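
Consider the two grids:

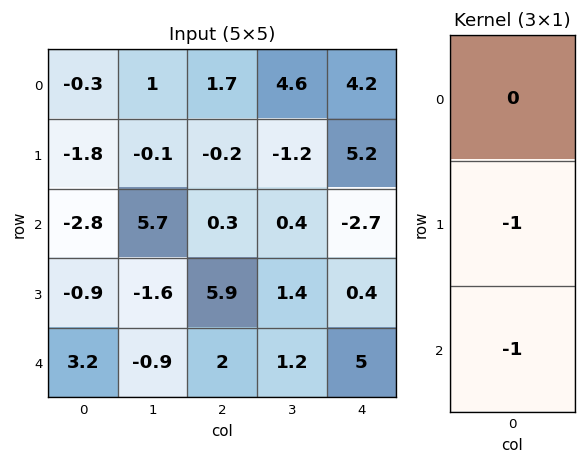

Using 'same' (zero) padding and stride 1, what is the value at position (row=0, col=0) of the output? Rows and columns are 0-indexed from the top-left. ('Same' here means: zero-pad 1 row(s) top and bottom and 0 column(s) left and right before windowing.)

The receptive field on the zero-padded input at this output position is [0 / -0.3 / -1.8]. Elementwise product with the kernel and sum: -0.3·-1 + -1.8·-1.

2.1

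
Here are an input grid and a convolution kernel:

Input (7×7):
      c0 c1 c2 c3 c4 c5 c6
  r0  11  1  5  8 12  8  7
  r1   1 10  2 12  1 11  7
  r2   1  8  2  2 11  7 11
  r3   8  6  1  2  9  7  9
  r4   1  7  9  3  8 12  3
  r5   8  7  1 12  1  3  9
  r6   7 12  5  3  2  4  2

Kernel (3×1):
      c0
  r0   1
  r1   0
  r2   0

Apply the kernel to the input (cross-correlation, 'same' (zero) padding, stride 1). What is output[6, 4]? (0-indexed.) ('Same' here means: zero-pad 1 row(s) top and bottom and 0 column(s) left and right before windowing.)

1

The receptive field on the zero-padded input at this output position is [1 / 2 / 0]. Elementwise product with the kernel and sum: 1·1.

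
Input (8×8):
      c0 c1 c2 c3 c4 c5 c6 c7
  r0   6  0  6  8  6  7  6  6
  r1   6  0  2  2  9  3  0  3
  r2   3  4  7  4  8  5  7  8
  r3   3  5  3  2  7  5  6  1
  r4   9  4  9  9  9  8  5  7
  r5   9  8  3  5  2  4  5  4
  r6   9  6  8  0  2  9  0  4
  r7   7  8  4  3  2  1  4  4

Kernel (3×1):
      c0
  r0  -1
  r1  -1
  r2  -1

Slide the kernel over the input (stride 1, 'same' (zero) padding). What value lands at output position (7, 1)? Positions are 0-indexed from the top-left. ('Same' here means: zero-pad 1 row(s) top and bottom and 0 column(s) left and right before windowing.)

-14

The receptive field on the zero-padded input at this output position is [6 / 8 / 0]. Elementwise product with the kernel and sum: 6·-1 + 8·-1 + 0·-1.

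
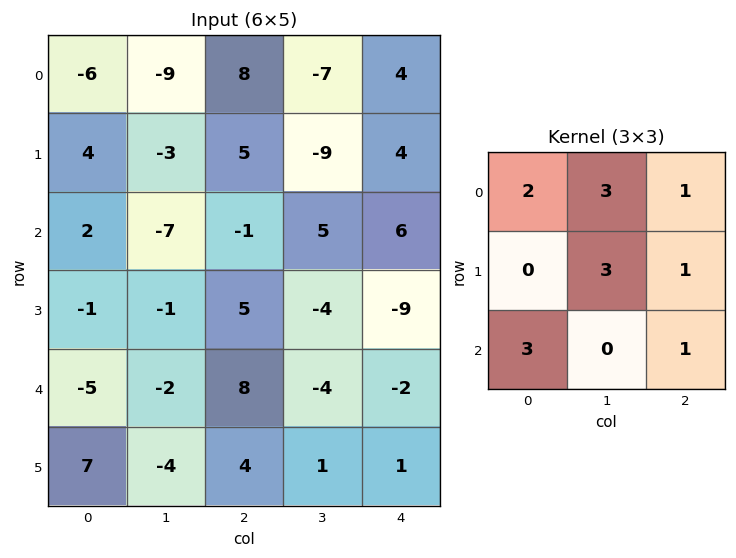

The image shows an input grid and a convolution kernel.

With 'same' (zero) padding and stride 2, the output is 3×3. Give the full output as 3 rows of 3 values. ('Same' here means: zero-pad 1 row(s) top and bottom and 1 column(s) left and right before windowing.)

-30 -1 -15
7 -5 0
-25 18 -38

Output[0,0]: The receptive field on the zero-padded input at this output position is [0 0 0 / 0 -6 -9 / 0 4 -3]. Elementwise product with the kernel and sum: 0·2 + 0·3 + 0·1 + -6·3 + -9·1 + 0·3 + -3·1.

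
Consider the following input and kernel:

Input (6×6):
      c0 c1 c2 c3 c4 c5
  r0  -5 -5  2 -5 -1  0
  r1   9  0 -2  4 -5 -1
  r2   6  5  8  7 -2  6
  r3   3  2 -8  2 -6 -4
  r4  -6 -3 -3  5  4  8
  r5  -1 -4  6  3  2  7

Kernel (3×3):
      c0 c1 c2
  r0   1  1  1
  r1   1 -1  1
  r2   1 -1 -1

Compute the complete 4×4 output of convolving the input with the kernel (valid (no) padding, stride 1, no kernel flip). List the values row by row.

Output[0,0]: The receptive field on the input at this output position is [-5 -5 2 / 9 0 -2 / 6 5 8]. Elementwise product with the kernel and sum: -5·1 + -5·1 + 2·1 + 9·1 + 0·-1 + -2·1 + 6·1 + 5·-1 + 8·-1.

-8 -12 -12 5
25 14 -8 25
12 27 -15 8
-12 -12 -15 -5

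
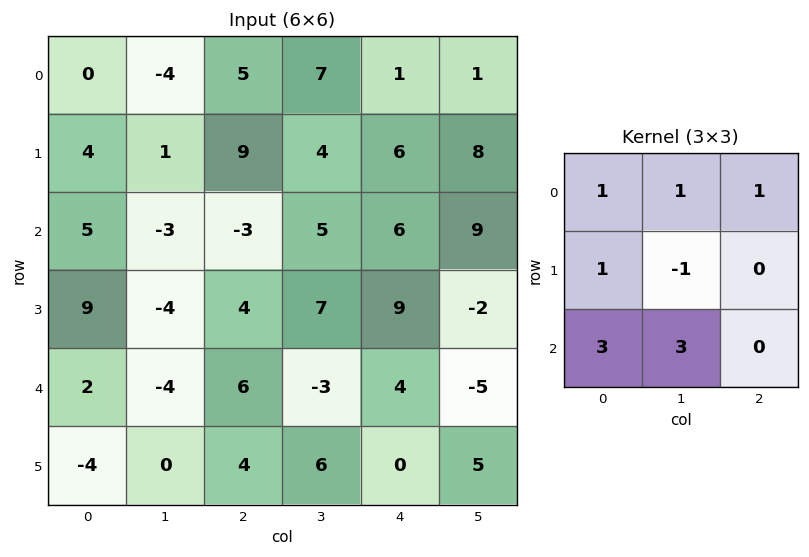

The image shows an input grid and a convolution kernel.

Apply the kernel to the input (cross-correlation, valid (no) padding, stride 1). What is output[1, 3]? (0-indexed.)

The receptive field on the input at this output position is [4 6 8 / 5 6 9 / 7 9 -2]. Elementwise product with the kernel and sum: 4·1 + 6·1 + 8·1 + 5·1 + 6·-1 + 7·3 + 9·3.

65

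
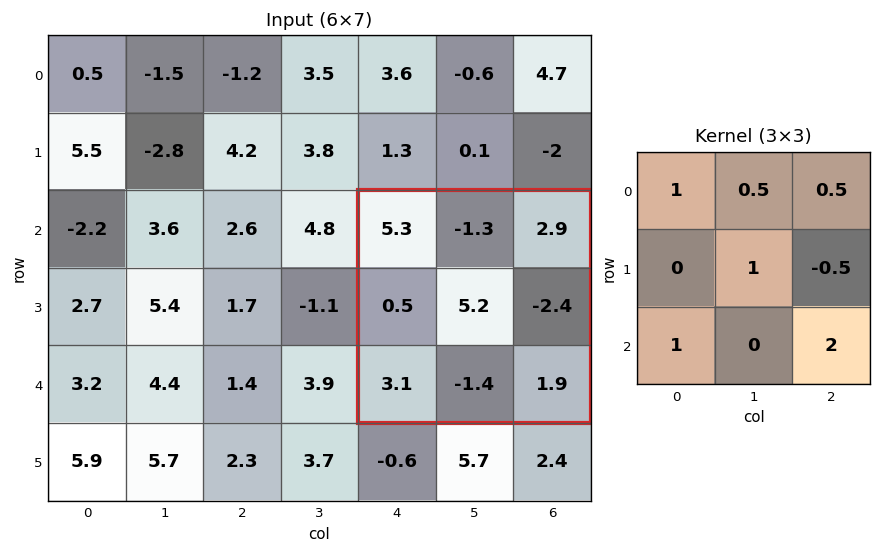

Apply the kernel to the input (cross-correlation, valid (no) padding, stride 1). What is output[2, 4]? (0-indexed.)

The receptive field on the input at this output position is [5.3 -1.3 2.9 / 0.5 5.2 -2.4 / 3.1 -1.4 1.9]. Elementwise product with the kernel and sum: 5.3·1 + -1.3·0.5 + 2.9·0.5 + 5.2·1 + -2.4·-0.5 + 3.1·1 + 1.9·2.

19.4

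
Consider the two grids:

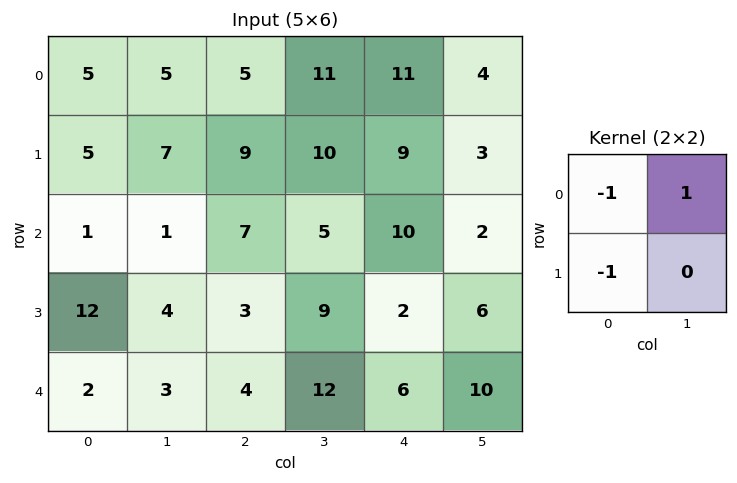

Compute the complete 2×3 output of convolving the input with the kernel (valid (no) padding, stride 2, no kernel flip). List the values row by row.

-5 -3 -16
-12 -5 -10

Output[0,0]: The receptive field on the input at this output position is [5 5 / 5 7]. Elementwise product with the kernel and sum: 5·-1 + 5·1 + 5·-1.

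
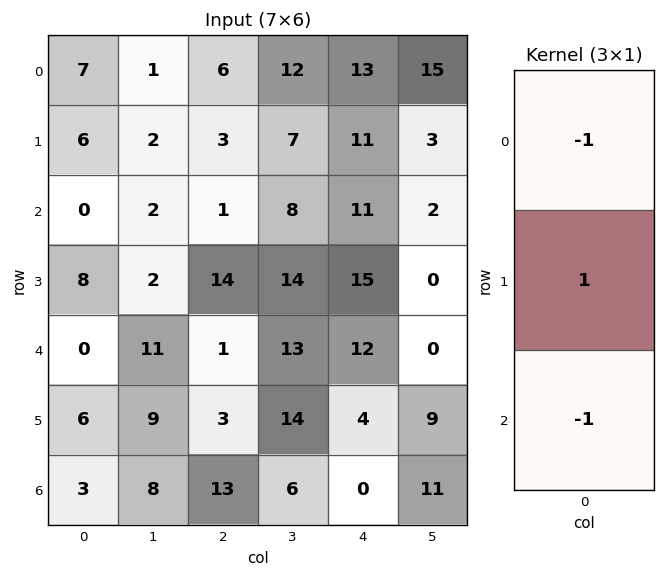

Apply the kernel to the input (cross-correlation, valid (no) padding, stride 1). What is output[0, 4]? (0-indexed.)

-13

The receptive field on the input at this output position is [13 / 11 / 11]. Elementwise product with the kernel and sum: 13·-1 + 11·1 + 11·-1.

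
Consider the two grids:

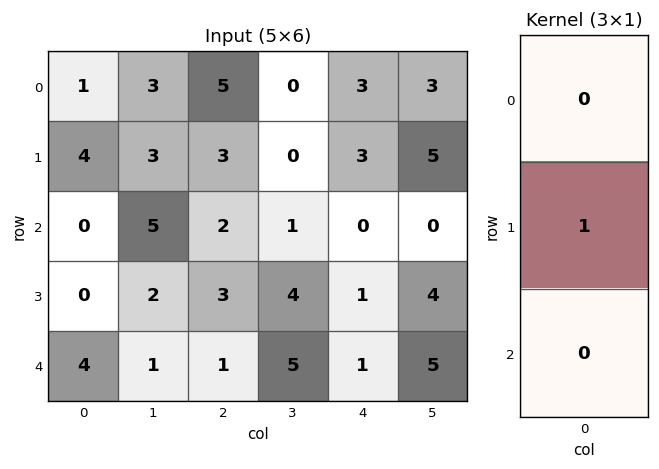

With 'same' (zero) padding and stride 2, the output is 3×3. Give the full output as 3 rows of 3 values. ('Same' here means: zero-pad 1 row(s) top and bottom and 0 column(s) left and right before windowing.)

Output[0,0]: The receptive field on the zero-padded input at this output position is [0 / 1 / 4]. Elementwise product with the kernel and sum: 1·1.
Output[0,1]: The receptive field on the zero-padded input at this output position is [0 / 5 / 3]. Elementwise product with the kernel and sum: 5·1.

1 5 3
0 2 0
4 1 1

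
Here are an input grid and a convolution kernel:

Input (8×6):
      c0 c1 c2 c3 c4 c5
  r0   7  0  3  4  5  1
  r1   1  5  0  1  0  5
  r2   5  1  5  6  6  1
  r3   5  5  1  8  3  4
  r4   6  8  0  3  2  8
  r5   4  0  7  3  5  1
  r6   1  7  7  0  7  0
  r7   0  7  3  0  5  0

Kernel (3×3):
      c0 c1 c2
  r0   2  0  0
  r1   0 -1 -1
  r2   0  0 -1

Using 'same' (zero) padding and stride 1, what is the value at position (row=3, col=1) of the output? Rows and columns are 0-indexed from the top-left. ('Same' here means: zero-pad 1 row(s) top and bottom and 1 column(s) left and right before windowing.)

The receptive field on the zero-padded input at this output position is [5 1 5 / 5 5 1 / 6 8 0]. Elementwise product with the kernel and sum: 5·2 + 5·-1 + 1·-1 + 0·-1.

4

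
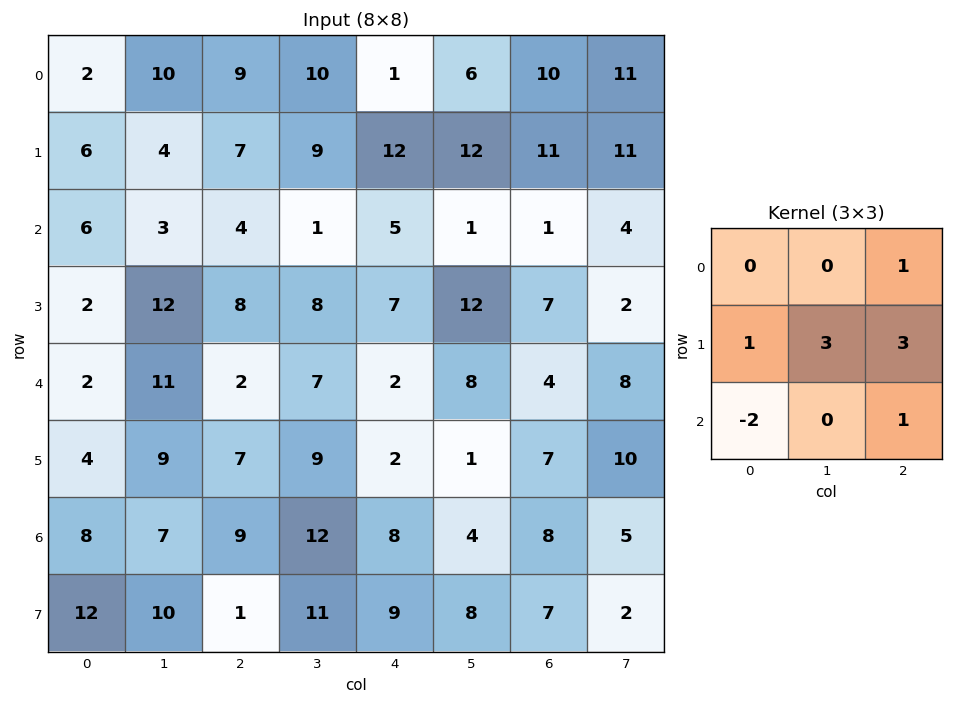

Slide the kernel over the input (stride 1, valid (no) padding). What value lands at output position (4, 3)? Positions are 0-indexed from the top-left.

The receptive field on the input at this output position is [7 2 8 / 9 2 1 / 12 8 4]. Elementwise product with the kernel and sum: 8·1 + 9·1 + 2·3 + 1·3 + 12·-2 + 4·1.

6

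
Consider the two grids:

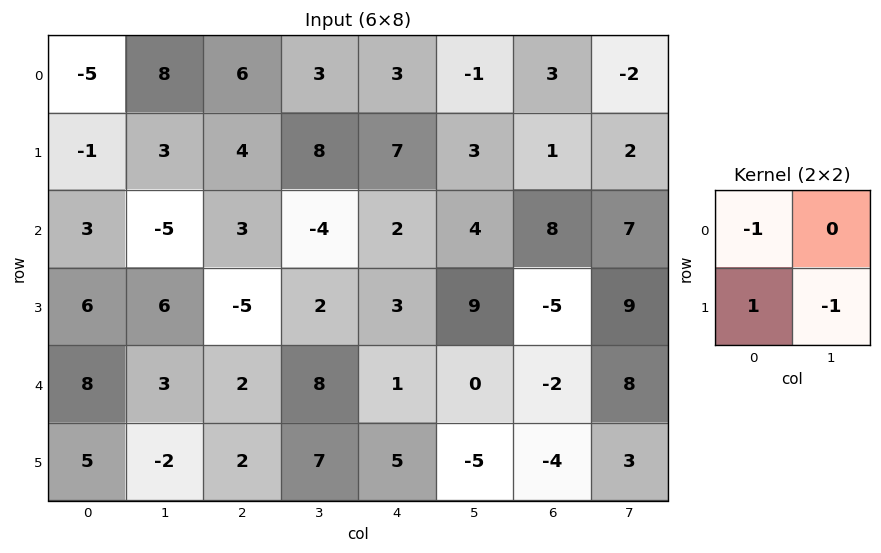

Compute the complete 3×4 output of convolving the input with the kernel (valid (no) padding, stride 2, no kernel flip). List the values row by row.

1 -10 1 -4
-3 -10 -8 -22
-1 -7 9 -5

Output[0,0]: The receptive field on the input at this output position is [-5 8 / -1 3]. Elementwise product with the kernel and sum: -5·-1 + -1·1 + 3·-1.
Output[0,1]: The receptive field on the input at this output position is [6 3 / 4 8]. Elementwise product with the kernel and sum: 6·-1 + 4·1 + 8·-1.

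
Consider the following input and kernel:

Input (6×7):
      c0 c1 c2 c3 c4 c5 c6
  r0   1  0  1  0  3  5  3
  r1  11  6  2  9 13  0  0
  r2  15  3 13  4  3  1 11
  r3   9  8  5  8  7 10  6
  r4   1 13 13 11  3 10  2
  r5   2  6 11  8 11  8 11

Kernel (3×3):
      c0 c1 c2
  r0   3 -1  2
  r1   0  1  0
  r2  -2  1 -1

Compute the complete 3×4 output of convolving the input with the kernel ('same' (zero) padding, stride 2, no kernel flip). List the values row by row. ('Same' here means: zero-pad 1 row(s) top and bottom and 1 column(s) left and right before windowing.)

Output[0,0]: The receptive field on the zero-padded input at this output position is [0 0 0 / 0 1 0 / 0 11 6]. Elementwise product with the kernel and sum: 0·3 + 0·-1 + 0·2 + 1·1 + 0·-2 + 11·1 + 6·-1.

6 -18 -2 3
17 28 -2 -3
4 39 27 21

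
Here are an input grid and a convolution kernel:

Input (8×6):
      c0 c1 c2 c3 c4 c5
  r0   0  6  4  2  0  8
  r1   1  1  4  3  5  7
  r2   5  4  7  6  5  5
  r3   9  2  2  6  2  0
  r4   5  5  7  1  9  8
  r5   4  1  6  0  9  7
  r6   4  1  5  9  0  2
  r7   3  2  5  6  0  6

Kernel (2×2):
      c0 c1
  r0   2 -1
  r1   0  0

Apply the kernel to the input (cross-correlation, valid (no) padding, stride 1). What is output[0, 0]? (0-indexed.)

-6

The receptive field on the input at this output position is [0 6 / 1 1]. Elementwise product with the kernel and sum: 0·2 + 6·-1.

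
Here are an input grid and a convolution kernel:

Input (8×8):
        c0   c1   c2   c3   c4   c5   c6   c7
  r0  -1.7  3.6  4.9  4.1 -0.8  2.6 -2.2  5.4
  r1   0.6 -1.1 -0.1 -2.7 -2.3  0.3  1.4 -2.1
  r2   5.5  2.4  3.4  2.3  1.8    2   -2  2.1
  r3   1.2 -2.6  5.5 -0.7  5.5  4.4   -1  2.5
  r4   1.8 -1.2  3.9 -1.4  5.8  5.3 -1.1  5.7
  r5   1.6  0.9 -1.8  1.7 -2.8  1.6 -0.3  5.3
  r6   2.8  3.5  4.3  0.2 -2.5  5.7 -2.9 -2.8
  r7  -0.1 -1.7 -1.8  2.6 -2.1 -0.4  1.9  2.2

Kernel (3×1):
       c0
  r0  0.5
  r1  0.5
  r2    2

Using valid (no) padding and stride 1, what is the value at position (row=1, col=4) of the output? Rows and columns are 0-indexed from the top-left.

The receptive field on the input at this output position is [-2.3 / 1.8 / 5.5]. Elementwise product with the kernel and sum: -2.3·0.5 + 1.8·0.5 + 5.5·2.

10.75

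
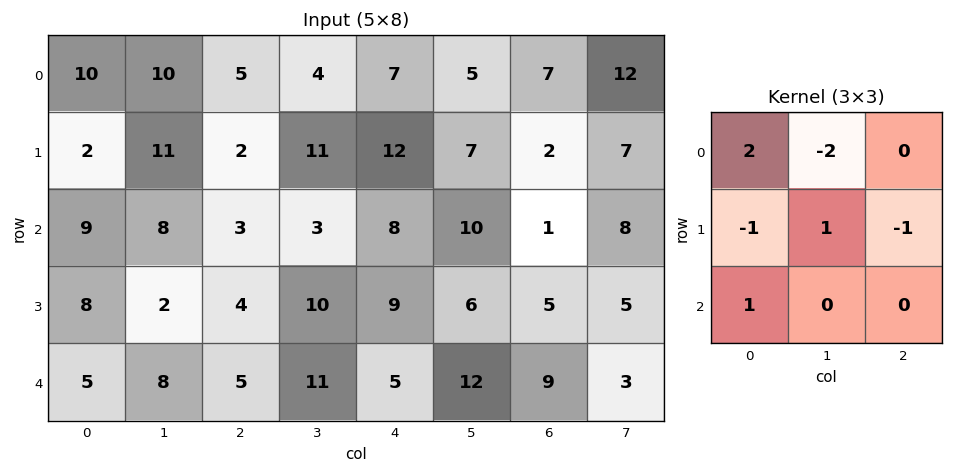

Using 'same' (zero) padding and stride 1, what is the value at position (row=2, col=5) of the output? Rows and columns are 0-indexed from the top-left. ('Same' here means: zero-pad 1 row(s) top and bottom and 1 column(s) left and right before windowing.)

20

The receptive field on the zero-padded input at this output position is [12 7 2 / 8 10 1 / 9 6 5]. Elementwise product with the kernel and sum: 12·2 + 7·-2 + 8·-1 + 10·1 + 1·-1 + 9·1.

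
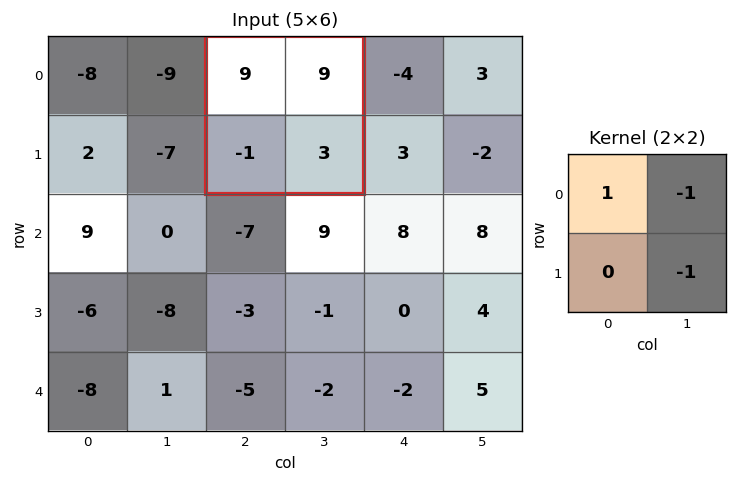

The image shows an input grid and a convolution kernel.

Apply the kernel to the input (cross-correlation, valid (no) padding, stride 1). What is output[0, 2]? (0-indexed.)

-3

The receptive field on the input at this output position is [9 9 / -1 3]. Elementwise product with the kernel and sum: 9·1 + 9·-1 + 3·-1.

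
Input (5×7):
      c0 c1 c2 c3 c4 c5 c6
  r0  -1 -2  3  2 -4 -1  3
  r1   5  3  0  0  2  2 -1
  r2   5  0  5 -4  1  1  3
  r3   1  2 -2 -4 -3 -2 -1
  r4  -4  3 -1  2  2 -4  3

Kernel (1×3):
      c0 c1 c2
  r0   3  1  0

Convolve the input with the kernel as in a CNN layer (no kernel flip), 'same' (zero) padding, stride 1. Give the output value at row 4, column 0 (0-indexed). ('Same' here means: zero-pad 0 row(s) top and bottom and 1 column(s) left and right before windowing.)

The receptive field on the zero-padded input at this output position is [0 -4 3]. Elementwise product with the kernel and sum: 0·3 + -4·1.

-4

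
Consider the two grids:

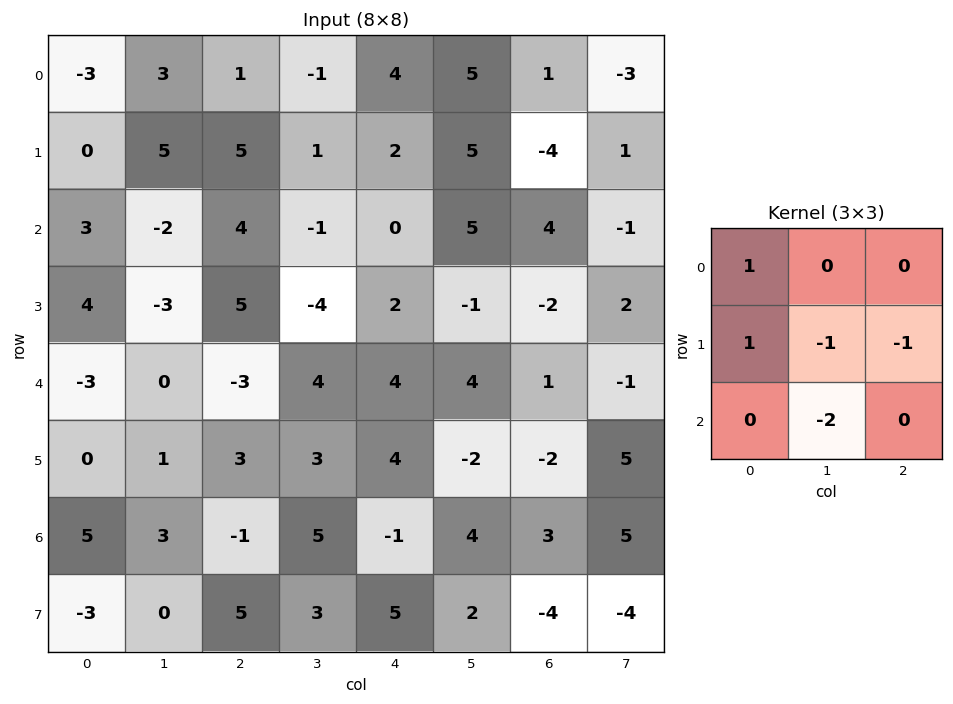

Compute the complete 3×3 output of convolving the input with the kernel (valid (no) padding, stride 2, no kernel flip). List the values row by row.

-9 5 -5
5 3 -3
-13 -17 4

Output[0,0]: The receptive field on the input at this output position is [-3 3 1 / 0 5 5 / 3 -2 4]. Elementwise product with the kernel and sum: -3·1 + 0·1 + 5·-1 + 5·-1 + -2·-2.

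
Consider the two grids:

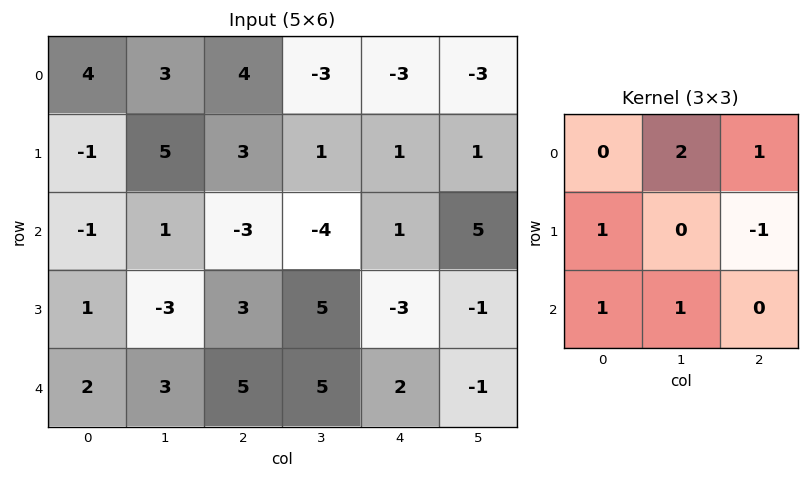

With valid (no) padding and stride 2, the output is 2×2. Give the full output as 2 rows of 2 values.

Output[0,0]: The receptive field on the input at this output position is [4 3 4 / -1 5 3 / -1 1 -3]. Elementwise product with the kernel and sum: 3·2 + 4·1 + -1·1 + 3·-1 + -1·1 + 1·1.

6 -14
2 9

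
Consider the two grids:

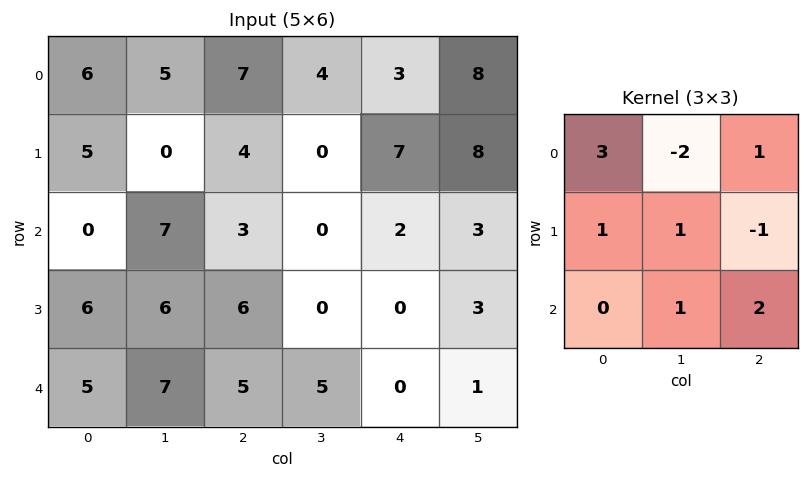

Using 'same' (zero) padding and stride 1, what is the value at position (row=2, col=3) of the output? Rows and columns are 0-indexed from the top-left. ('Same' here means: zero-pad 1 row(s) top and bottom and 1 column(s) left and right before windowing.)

20

The receptive field on the zero-padded input at this output position is [4 0 7 / 3 0 2 / 6 0 0]. Elementwise product with the kernel and sum: 4·3 + 0·-2 + 7·1 + 3·1 + 0·1 + 2·-1 + 0·1 + 0·2.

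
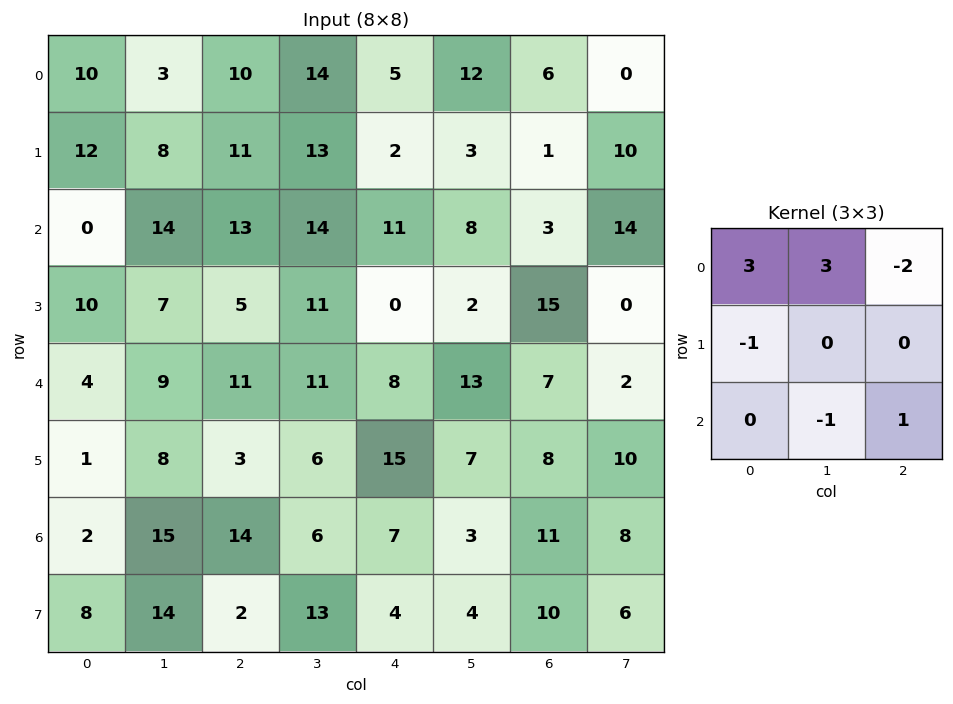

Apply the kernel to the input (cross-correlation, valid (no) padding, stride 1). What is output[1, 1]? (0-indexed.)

The receptive field on the input at this output position is [8 11 13 / 14 13 14 / 7 5 11]. Elementwise product with the kernel and sum: 8·3 + 11·3 + 13·-2 + 14·-1 + 5·-1 + 11·1.

23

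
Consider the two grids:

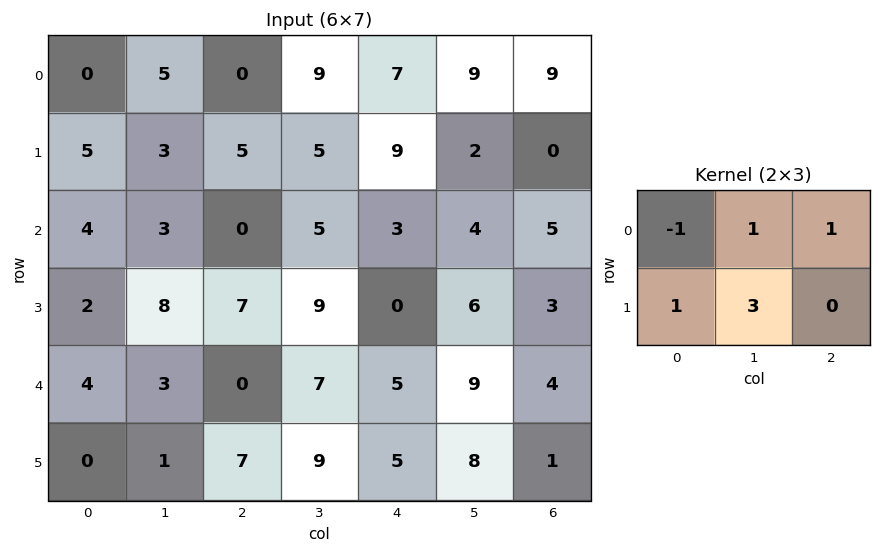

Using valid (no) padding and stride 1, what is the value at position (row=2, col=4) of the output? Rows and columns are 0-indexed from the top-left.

The receptive field on the input at this output position is [3 4 5 / 0 6 3]. Elementwise product with the kernel and sum: 3·-1 + 4·1 + 5·1 + 0·1 + 6·3.

24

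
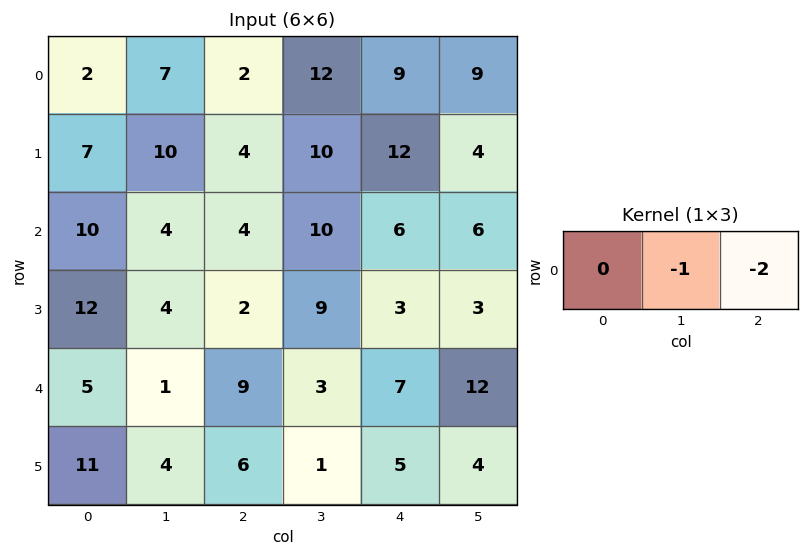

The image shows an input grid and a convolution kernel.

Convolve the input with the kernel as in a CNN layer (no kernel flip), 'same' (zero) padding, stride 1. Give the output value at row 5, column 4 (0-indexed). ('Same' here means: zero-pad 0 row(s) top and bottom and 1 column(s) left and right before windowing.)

The receptive field on the zero-padded input at this output position is [1 5 4]. Elementwise product with the kernel and sum: 5·-1 + 4·-2.

-13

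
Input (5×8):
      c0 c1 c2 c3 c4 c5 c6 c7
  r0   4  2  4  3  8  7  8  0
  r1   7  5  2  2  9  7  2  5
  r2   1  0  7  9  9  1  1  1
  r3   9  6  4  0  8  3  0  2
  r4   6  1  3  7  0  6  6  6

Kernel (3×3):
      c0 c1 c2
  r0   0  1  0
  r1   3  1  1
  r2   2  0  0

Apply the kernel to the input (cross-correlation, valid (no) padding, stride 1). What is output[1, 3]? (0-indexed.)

46

The receptive field on the input at this output position is [2 9 7 / 9 9 1 / 0 8 3]. Elementwise product with the kernel and sum: 9·1 + 9·3 + 9·1 + 1·1 + 0·2.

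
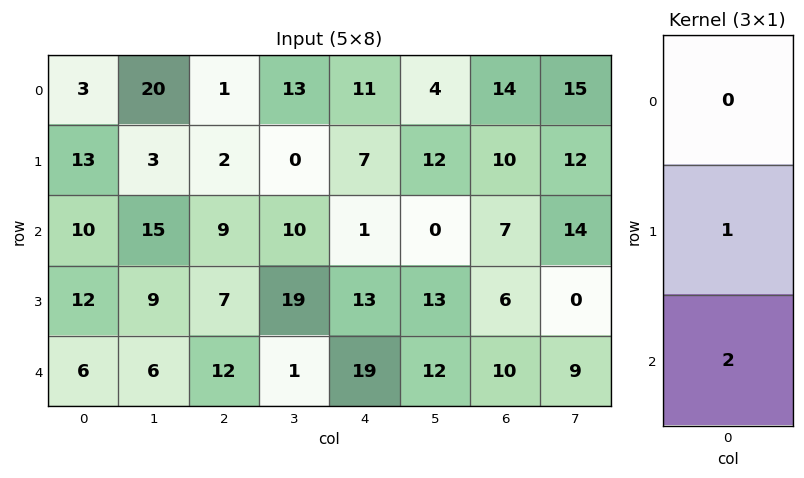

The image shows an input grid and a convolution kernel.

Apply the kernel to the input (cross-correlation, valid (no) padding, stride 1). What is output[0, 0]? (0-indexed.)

The receptive field on the input at this output position is [3 / 13 / 10]. Elementwise product with the kernel and sum: 13·1 + 10·2.

33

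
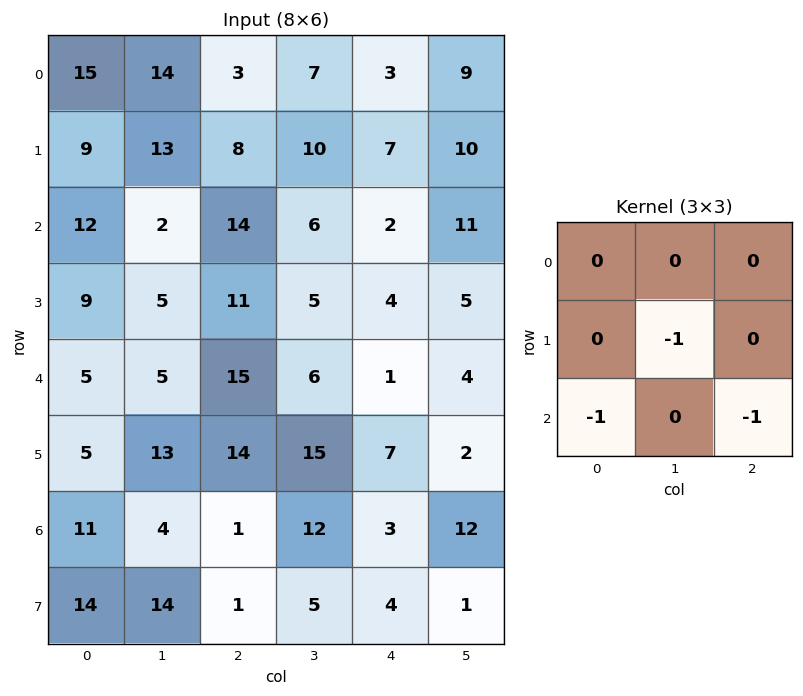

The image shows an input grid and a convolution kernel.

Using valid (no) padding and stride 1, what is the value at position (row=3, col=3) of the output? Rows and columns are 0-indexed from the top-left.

-18

The receptive field on the input at this output position is [5 4 5 / 6 1 4 / 15 7 2]. Elementwise product with the kernel and sum: 1·-1 + 15·-1 + 2·-1.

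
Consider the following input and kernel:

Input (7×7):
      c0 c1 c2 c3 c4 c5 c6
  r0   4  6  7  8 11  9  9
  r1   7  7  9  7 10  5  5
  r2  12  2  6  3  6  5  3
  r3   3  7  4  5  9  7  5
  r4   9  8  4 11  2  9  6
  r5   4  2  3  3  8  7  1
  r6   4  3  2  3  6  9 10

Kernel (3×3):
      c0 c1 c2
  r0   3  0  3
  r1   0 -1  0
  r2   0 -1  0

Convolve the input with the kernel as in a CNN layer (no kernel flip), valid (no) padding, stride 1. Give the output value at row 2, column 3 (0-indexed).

The receptive field on the input at this output position is [3 6 5 / 5 9 7 / 11 2 9]. Elementwise product with the kernel and sum: 3·3 + 5·3 + 9·-1 + 2·-1.

13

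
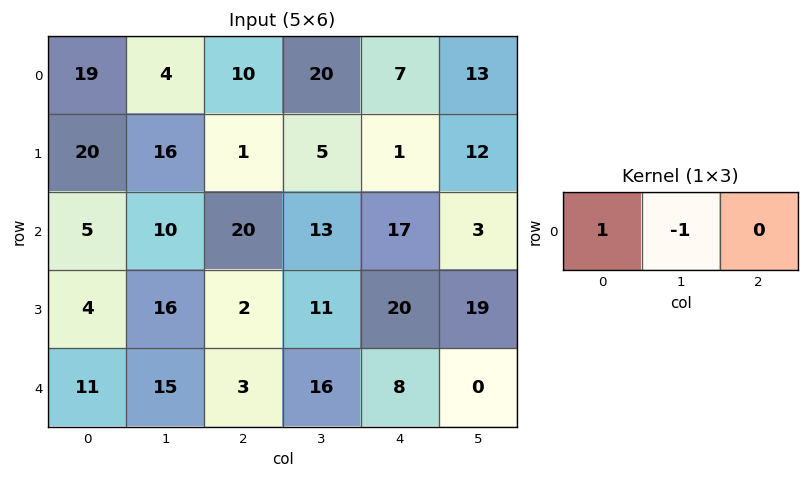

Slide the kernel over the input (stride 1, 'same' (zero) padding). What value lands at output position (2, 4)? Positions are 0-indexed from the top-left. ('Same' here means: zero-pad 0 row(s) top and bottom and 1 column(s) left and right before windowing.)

The receptive field on the zero-padded input at this output position is [13 17 3]. Elementwise product with the kernel and sum: 13·1 + 17·-1.

-4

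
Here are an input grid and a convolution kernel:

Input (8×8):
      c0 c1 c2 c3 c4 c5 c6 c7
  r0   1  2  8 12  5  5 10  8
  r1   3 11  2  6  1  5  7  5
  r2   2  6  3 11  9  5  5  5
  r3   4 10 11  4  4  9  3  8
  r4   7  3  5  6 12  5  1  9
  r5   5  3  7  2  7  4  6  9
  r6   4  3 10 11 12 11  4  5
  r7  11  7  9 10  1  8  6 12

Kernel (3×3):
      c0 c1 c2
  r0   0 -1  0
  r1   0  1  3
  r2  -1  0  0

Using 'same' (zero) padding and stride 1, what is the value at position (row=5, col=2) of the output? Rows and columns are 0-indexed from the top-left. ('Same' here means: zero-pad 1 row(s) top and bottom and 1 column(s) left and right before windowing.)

The receptive field on the zero-padded input at this output position is [3 5 6 / 3 7 2 / 3 10 11]. Elementwise product with the kernel and sum: 5·-1 + 7·1 + 2·3 + 3·-1.

5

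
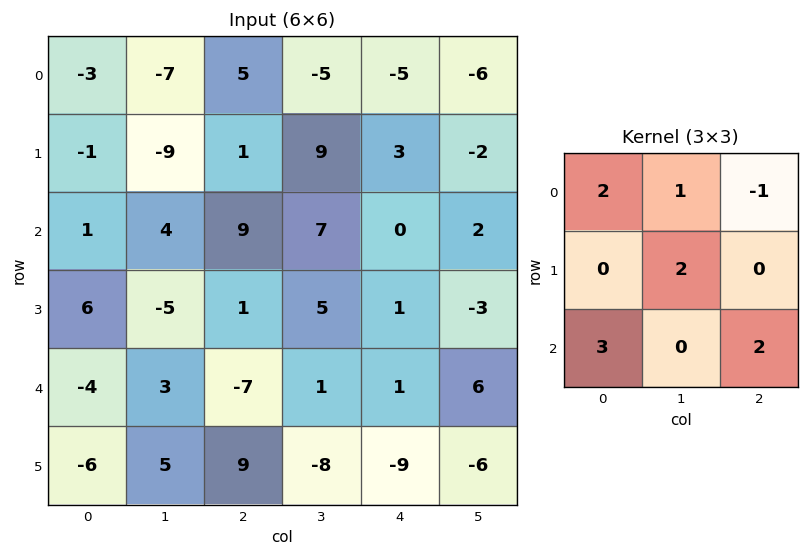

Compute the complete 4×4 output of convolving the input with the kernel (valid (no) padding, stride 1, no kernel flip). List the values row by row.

-15 24 55 22
16 -13 27 32
-39 23 16 29
12 -29 17 -20

Output[0,0]: The receptive field on the input at this output position is [-3 -7 5 / -1 -9 1 / 1 4 9]. Elementwise product with the kernel and sum: -3·2 + -7·1 + 5·-1 + -9·2 + 1·3 + 9·2.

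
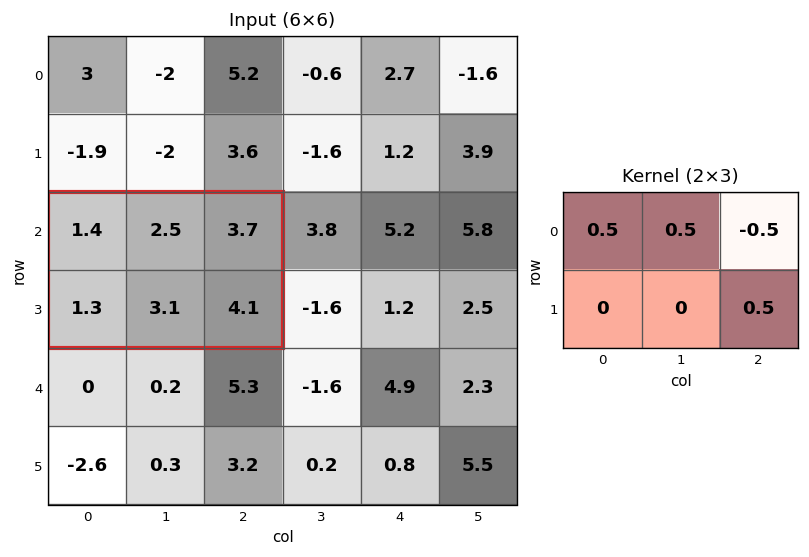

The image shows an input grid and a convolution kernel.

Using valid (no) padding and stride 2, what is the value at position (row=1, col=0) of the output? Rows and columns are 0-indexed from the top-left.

2.15

The receptive field on the input at this output position is [1.4 2.5 3.7 / 1.3 3.1 4.1]. Elementwise product with the kernel and sum: 1.4·0.5 + 2.5·0.5 + 3.7·-0.5 + 4.1·0.5.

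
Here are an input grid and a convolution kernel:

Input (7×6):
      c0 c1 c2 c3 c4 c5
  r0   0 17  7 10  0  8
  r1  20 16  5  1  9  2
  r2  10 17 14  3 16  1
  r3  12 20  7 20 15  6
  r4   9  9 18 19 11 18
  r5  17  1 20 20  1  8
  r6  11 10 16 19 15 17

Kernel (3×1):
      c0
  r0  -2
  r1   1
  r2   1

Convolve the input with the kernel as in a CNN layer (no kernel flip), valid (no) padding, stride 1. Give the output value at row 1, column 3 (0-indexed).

The receptive field on the input at this output position is [1 / 3 / 20]. Elementwise product with the kernel and sum: 1·-2 + 3·1 + 20·1.

21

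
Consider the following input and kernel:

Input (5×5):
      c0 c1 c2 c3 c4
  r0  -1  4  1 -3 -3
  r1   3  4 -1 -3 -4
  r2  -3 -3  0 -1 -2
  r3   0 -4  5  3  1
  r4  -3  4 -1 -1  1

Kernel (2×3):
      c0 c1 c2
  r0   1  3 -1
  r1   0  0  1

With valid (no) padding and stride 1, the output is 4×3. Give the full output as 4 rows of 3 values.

9 7 -9
16 3 -8
-7 1 0
-18 7 14

Output[0,0]: The receptive field on the input at this output position is [-1 4 1 / 3 4 -1]. Elementwise product with the kernel and sum: -1·1 + 4·3 + 1·-1 + -1·1.
Output[0,1]: The receptive field on the input at this output position is [4 1 -3 / 4 -1 -3]. Elementwise product with the kernel and sum: 4·1 + 1·3 + -3·-1 + -3·1.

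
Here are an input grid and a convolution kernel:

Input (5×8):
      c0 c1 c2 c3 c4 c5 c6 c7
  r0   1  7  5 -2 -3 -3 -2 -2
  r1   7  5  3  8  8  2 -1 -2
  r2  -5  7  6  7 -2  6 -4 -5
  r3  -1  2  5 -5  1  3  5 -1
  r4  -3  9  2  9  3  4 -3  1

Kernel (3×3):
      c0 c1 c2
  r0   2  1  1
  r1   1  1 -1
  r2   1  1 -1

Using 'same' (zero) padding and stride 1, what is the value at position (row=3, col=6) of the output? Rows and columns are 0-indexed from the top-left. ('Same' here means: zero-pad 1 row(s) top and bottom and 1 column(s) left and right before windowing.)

The receptive field on the zero-padded input at this output position is [6 -4 -5 / 3 5 -1 / 4 -3 1]. Elementwise product with the kernel and sum: 6·2 + -4·1 + -5·1 + 3·1 + 5·1 + -1·-1 + 4·1 + -3·1 + 1·-1.

12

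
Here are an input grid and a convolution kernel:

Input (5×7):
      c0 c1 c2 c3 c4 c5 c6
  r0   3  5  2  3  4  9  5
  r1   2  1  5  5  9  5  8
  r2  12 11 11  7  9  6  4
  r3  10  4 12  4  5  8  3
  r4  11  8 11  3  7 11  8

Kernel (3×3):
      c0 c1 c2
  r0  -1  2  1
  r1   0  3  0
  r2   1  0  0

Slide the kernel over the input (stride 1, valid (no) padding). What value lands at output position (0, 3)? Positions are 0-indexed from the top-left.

The receptive field on the input at this output position is [3 4 9 / 5 9 5 / 7 9 6]. Elementwise product with the kernel and sum: 3·-1 + 4·2 + 9·1 + 9·3 + 7·1.

48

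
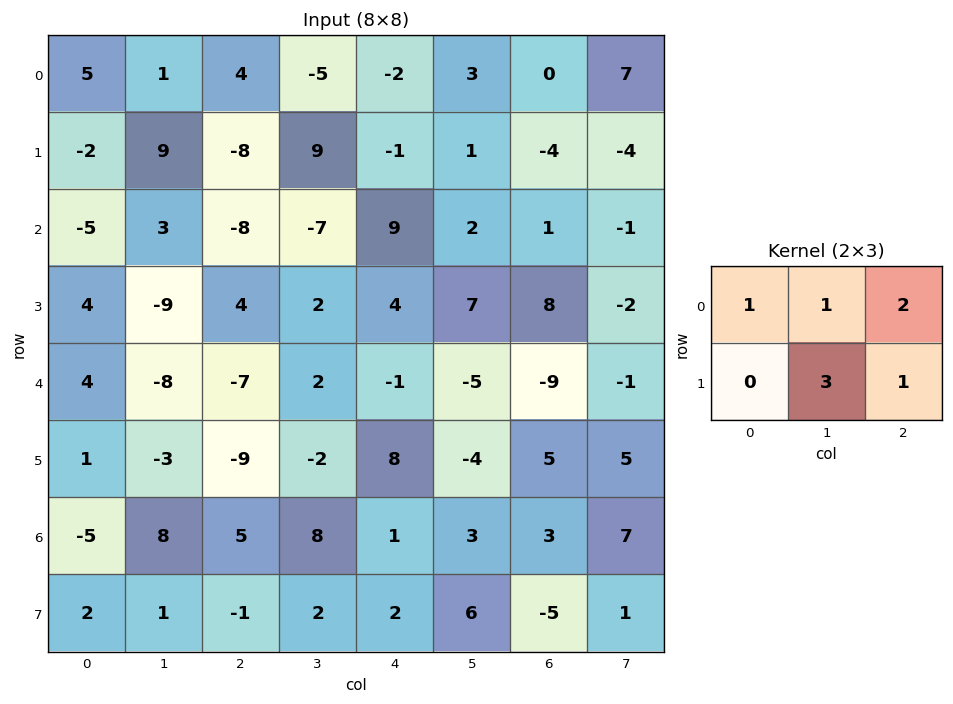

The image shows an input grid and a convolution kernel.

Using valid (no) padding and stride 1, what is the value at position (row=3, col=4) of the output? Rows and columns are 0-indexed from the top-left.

3

The receptive field on the input at this output position is [4 7 8 / -1 -5 -9]. Elementwise product with the kernel and sum: 4·1 + 7·1 + 8·2 + -5·3 + -9·1.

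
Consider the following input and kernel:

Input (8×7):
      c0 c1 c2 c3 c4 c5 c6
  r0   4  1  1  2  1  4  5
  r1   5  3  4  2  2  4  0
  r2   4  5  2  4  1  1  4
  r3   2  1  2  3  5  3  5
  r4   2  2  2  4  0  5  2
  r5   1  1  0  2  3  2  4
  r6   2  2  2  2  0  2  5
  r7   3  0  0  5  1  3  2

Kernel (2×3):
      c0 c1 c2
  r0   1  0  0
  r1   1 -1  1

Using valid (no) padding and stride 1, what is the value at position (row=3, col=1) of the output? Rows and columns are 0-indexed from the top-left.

5

The receptive field on the input at this output position is [1 2 3 / 2 2 4]. Elementwise product with the kernel and sum: 1·1 + 2·1 + 2·-1 + 4·1.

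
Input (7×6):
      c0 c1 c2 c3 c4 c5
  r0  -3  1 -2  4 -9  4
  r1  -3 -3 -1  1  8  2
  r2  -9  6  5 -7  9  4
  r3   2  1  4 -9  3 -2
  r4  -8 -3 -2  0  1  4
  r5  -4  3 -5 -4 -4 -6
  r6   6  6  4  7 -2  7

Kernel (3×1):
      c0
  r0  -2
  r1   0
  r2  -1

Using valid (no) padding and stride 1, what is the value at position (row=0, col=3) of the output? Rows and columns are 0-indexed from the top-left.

The receptive field on the input at this output position is [4 / 1 / -7]. Elementwise product with the kernel and sum: 4·-2 + -7·-1.

-1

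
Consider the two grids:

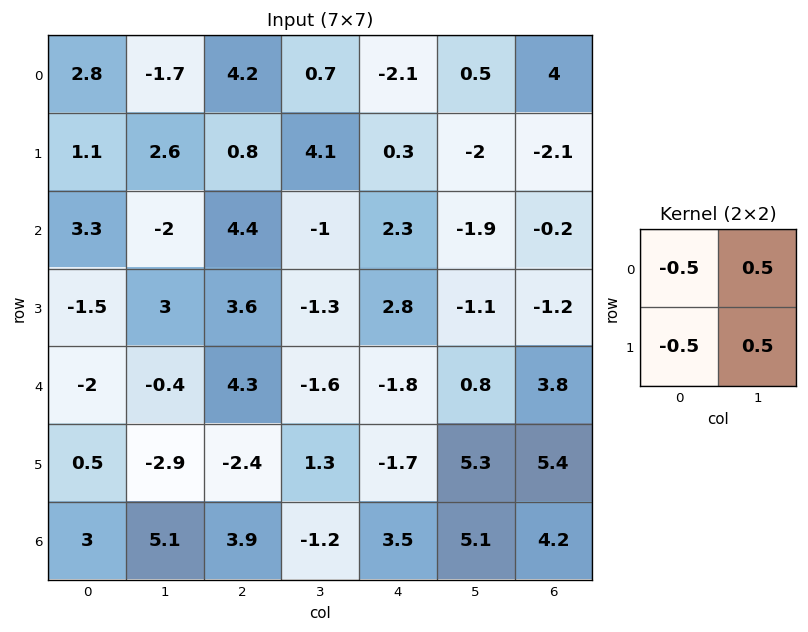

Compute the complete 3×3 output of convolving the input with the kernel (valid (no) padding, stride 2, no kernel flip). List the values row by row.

Output[0,0]: The receptive field on the input at this output position is [2.8 -1.7 / 1.1 2.6]. Elementwise product with the kernel and sum: 2.8·-0.5 + -1.7·0.5 + 1.1·-0.5 + 2.6·0.5.
Output[0,1]: The receptive field on the input at this output position is [4.2 0.7 / 0.8 4.1]. Elementwise product with the kernel and sum: 4.2·-0.5 + 0.7·0.5 + 0.8·-0.5 + 4.1·0.5.

-1.5 -0.1 0.15
-0.4 -5.15 -4.05
-0.9 -1.1 4.8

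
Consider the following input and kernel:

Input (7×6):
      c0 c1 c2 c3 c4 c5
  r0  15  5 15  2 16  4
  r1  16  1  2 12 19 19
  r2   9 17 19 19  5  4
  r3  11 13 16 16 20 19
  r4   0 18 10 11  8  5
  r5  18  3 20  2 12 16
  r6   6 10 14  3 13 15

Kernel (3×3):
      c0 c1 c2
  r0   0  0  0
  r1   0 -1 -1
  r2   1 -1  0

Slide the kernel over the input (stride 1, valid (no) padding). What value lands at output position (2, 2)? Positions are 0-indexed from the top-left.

-37

The receptive field on the input at this output position is [19 19 5 / 16 16 20 / 10 11 8]. Elementwise product with the kernel and sum: 16·-1 + 20·-1 + 10·1 + 11·-1.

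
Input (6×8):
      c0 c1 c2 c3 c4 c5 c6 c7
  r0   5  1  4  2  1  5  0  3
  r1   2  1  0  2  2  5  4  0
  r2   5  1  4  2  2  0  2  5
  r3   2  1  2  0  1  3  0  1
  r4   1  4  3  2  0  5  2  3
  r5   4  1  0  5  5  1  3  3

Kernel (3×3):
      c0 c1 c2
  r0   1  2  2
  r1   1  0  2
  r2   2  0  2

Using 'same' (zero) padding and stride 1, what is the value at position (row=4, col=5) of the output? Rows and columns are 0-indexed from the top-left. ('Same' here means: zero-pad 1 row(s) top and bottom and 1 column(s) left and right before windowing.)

The receptive field on the zero-padded input at this output position is [1 3 0 / 0 5 2 / 5 1 3]. Elementwise product with the kernel and sum: 1·1 + 3·2 + 0·2 + 0·1 + 2·2 + 5·2 + 3·2.

27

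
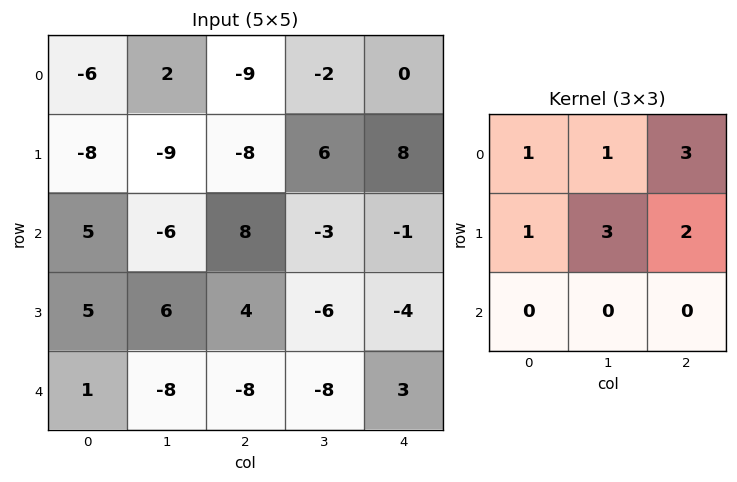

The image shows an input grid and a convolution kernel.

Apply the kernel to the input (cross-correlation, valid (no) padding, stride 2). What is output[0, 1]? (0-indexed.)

15

The receptive field on the input at this output position is [-9 -2 0 / -8 6 8 / 8 -3 -1]. Elementwise product with the kernel and sum: -9·1 + -2·1 + 0·3 + -8·1 + 6·3 + 8·2.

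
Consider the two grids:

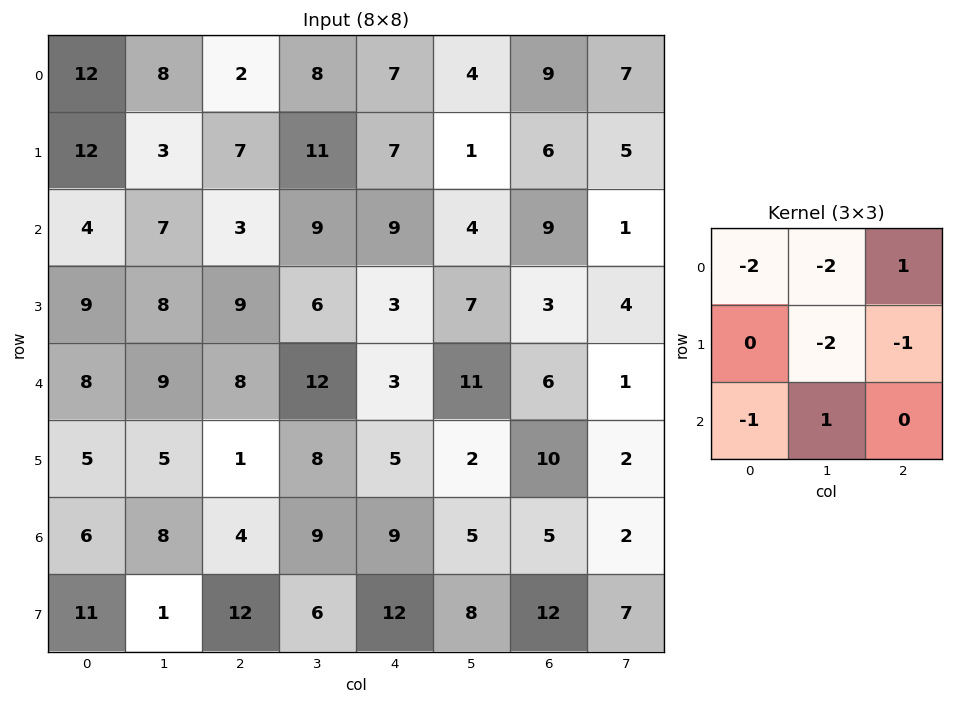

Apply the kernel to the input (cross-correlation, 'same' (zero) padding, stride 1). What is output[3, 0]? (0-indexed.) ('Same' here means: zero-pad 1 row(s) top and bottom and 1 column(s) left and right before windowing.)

The receptive field on the zero-padded input at this output position is [0 4 7 / 0 9 8 / 0 8 9]. Elementwise product with the kernel and sum: 0·-2 + 4·-2 + 7·1 + 9·-2 + 8·-1 + 0·-1 + 8·1.

-19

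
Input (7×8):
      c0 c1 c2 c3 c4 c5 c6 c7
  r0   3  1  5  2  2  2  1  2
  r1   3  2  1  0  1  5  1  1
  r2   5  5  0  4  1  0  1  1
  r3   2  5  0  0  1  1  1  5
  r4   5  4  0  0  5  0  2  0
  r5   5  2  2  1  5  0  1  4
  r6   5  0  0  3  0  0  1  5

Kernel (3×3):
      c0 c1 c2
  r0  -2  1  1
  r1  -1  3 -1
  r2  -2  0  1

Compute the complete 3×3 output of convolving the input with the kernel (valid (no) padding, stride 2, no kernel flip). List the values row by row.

Output[0,0]: The receptive field on the input at this output position is [3 1 5 / 3 2 1 / 5 5 0]. Elementwise product with the kernel and sum: 3·-2 + 1·1 + 5·1 + 3·-1 + 2·3 + 1·-1 + 5·-2 + 0·1.

-8 -7 11
-2 9 -8
-17 1 -13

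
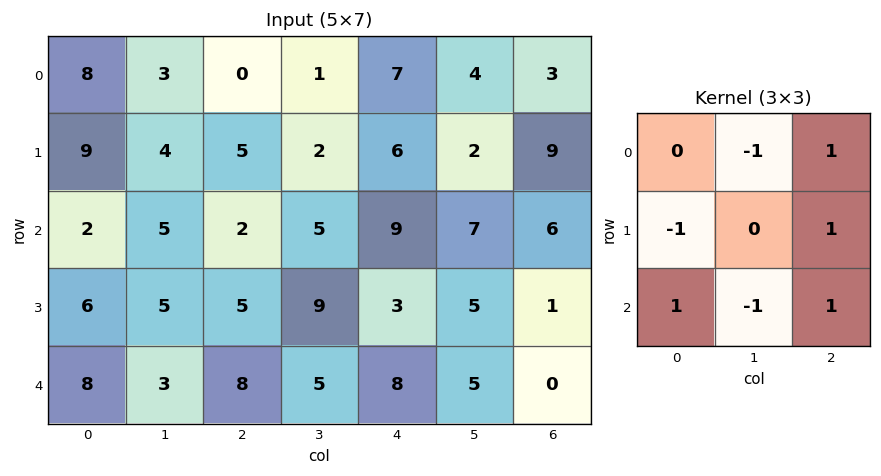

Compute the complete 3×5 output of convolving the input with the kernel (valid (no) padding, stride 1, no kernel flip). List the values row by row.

Output[0,0]: The receptive field on the input at this output position is [8 3 0 / 9 4 5 / 2 5 2]. Elementwise product with the kernel and sum: 3·-1 + 0·1 + 9·-1 + 5·1 + 2·1 + 5·-1 + 2·1.

-8 7 13 0 10
7 6 10 9 3
9 7 13 -4 0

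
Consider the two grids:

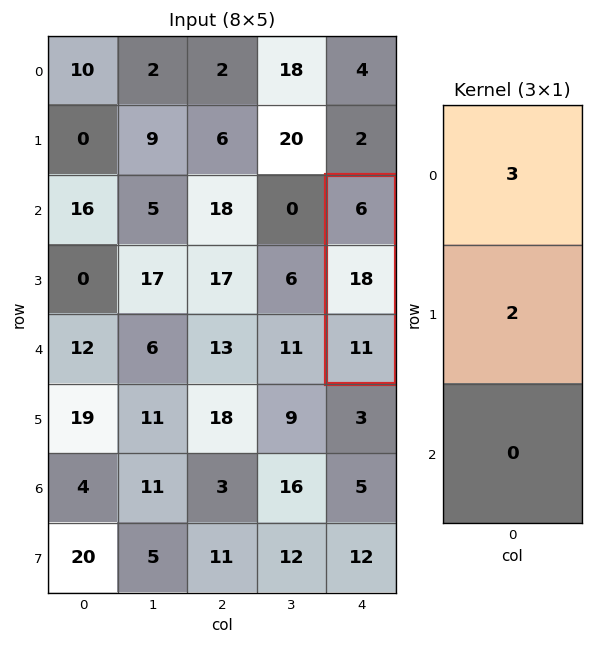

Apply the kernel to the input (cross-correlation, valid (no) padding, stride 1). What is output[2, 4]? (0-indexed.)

The receptive field on the input at this output position is [6 / 18 / 11]. Elementwise product with the kernel and sum: 6·3 + 18·2.

54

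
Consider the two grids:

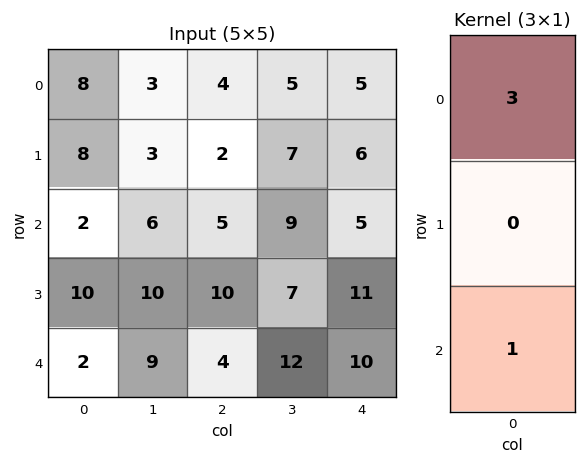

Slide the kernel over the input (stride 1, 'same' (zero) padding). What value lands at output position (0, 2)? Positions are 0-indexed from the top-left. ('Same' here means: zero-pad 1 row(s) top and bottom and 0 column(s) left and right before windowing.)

The receptive field on the zero-padded input at this output position is [0 / 4 / 2]. Elementwise product with the kernel and sum: 0·3 + 2·1.

2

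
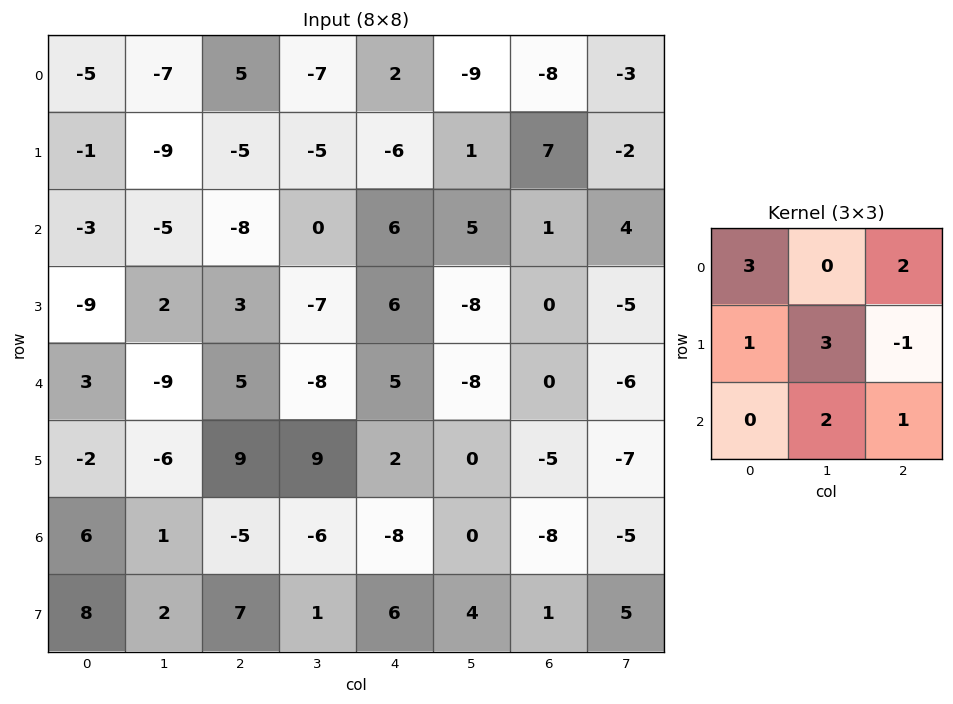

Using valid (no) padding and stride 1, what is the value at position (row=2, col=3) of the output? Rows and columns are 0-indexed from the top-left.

31

The receptive field on the input at this output position is [0 6 5 / -7 6 -8 / -8 5 -8]. Elementwise product with the kernel and sum: 0·3 + 5·2 + -7·1 + 6·3 + -8·-1 + 5·2 + -8·1.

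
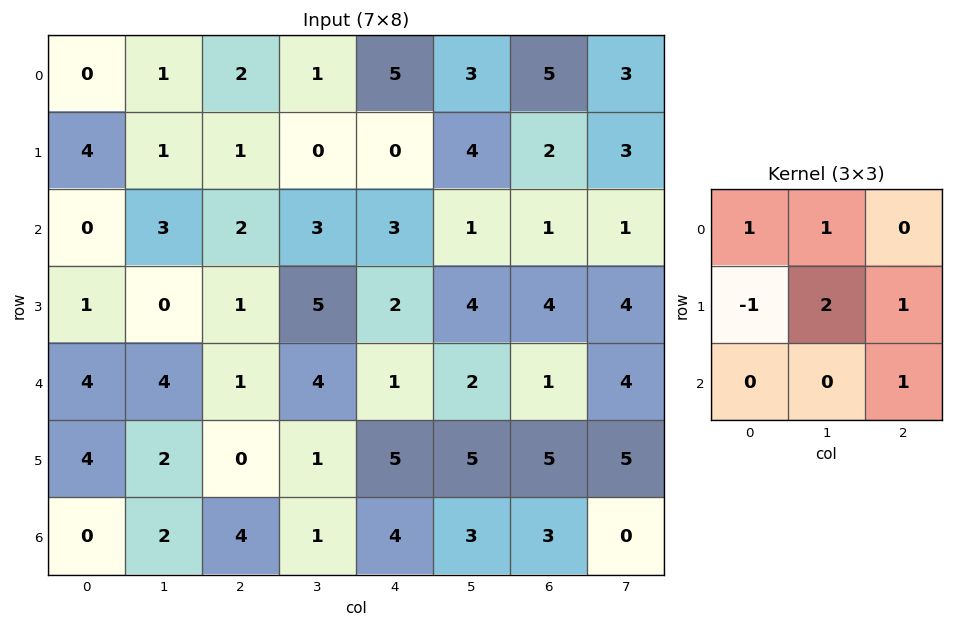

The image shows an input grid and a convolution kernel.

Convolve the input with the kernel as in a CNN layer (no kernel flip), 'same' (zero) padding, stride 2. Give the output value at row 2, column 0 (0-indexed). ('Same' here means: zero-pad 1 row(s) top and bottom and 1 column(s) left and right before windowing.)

The receptive field on the zero-padded input at this output position is [0 1 0 / 0 4 4 / 0 4 2]. Elementwise product with the kernel and sum: 0·1 + 1·1 + 0·-1 + 4·2 + 4·1 + 2·1.

15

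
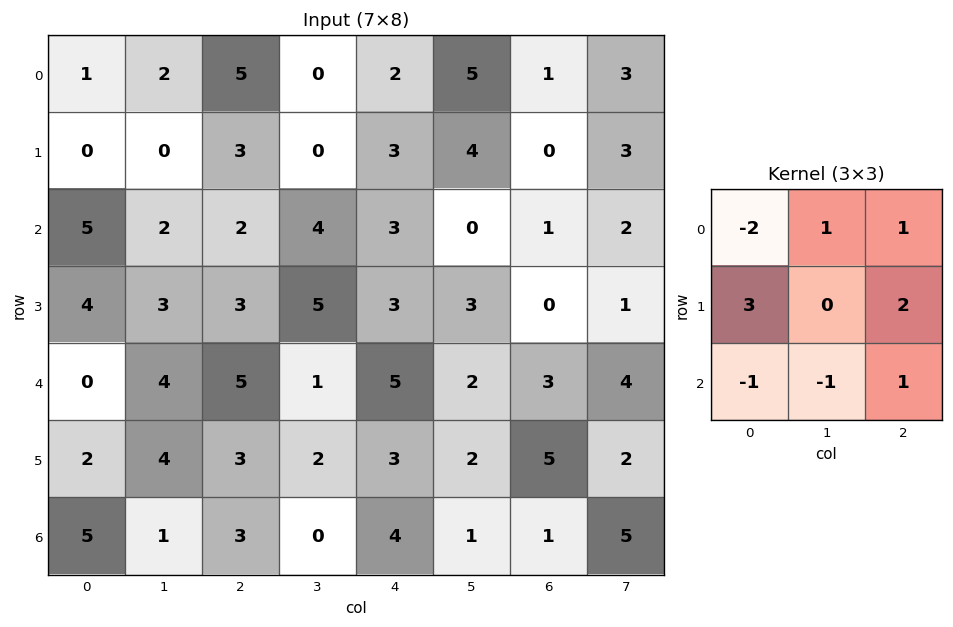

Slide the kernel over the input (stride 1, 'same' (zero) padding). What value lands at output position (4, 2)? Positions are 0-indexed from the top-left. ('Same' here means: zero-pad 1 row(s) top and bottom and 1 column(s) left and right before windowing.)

The receptive field on the zero-padded input at this output position is [3 3 5 / 4 5 1 / 4 3 2]. Elementwise product with the kernel and sum: 3·-2 + 3·1 + 5·1 + 4·3 + 1·2 + 4·-1 + 3·-1 + 2·1.

11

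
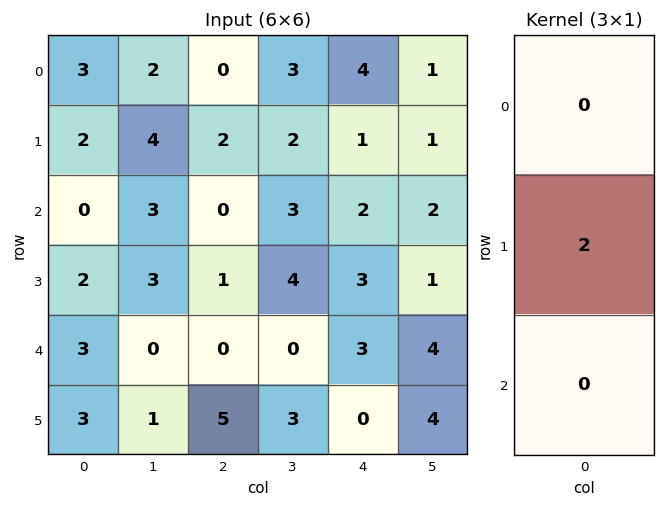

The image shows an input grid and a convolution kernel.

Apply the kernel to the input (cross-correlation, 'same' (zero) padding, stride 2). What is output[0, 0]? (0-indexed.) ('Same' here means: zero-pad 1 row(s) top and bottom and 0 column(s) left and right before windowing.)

6

The receptive field on the zero-padded input at this output position is [0 / 3 / 2]. Elementwise product with the kernel and sum: 3·2.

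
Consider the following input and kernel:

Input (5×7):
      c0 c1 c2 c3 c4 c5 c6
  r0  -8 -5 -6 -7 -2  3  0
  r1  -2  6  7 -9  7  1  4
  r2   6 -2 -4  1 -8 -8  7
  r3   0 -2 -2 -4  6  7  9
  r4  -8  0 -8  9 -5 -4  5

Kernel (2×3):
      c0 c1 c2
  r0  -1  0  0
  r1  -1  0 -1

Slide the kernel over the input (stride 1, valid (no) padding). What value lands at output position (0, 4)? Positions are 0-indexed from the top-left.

-9

The receptive field on the input at this output position is [-2 3 0 / 7 1 4]. Elementwise product with the kernel and sum: -2·-1 + 7·-1 + 4·-1.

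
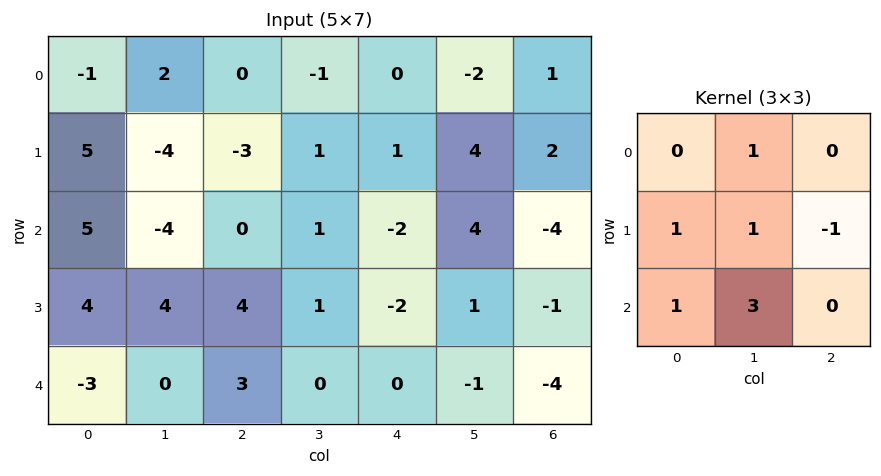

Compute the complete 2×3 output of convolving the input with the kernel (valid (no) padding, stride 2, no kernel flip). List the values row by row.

Output[0,0]: The receptive field on the input at this output position is [-1 2 0 / 5 -4 -3 / 5 -4 0]. Elementwise product with the kernel and sum: 2·1 + 5·1 + -4·1 + -3·-1 + 5·1 + -4·3.
Output[0,1]: The receptive field on the input at this output position is [0 -1 0 / -3 1 1 / 0 1 -2]. Elementwise product with the kernel and sum: -1·1 + -3·1 + 1·1 + 1·-1 + 0·1 + 1·3.

-1 -1 11
-3 11 1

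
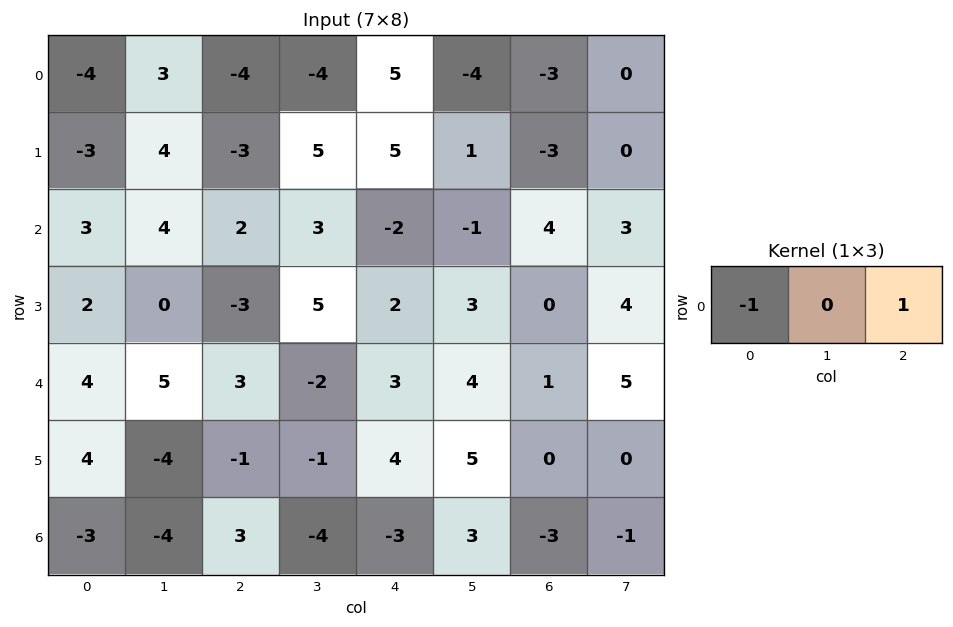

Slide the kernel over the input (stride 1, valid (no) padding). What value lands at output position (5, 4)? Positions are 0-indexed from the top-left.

-4

The receptive field on the input at this output position is [4 5 0]. Elementwise product with the kernel and sum: 4·-1 + 0·1.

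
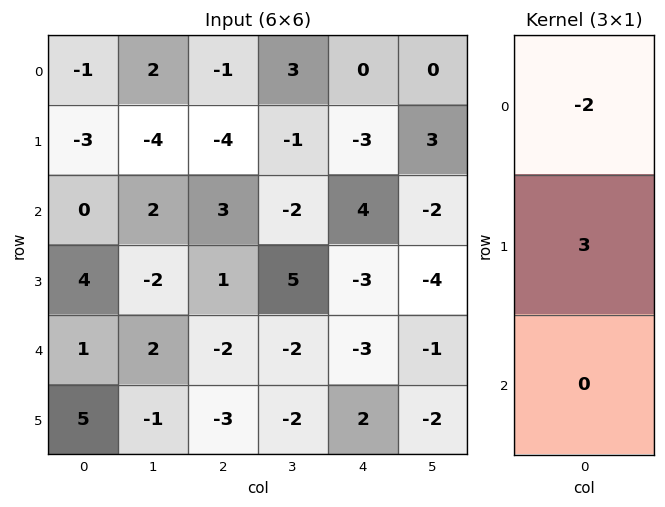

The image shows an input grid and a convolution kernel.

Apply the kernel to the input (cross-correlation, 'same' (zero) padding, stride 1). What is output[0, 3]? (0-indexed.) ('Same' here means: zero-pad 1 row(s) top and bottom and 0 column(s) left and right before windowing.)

9

The receptive field on the zero-padded input at this output position is [0 / 3 / -1]. Elementwise product with the kernel and sum: 0·-2 + 3·3.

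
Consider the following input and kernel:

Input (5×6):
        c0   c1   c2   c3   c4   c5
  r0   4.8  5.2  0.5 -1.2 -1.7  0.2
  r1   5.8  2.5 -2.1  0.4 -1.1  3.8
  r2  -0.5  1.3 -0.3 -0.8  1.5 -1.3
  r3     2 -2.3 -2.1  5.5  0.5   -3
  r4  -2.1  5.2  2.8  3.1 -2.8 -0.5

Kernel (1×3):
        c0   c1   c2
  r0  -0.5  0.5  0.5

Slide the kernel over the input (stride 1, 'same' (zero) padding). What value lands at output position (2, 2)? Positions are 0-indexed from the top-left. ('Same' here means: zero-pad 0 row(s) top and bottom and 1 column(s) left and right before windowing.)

-1.2

The receptive field on the zero-padded input at this output position is [1.3 -0.3 -0.8]. Elementwise product with the kernel and sum: 1.3·-0.5 + -0.3·0.5 + -0.8·0.5.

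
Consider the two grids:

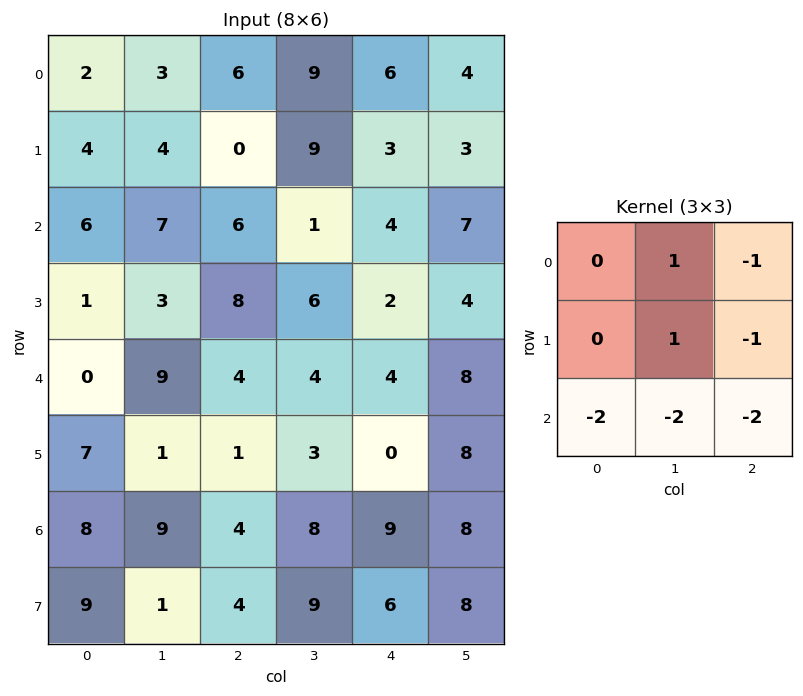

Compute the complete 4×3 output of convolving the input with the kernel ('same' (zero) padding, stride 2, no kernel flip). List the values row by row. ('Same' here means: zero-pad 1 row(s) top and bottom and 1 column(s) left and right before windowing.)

Output[0,0]: The receptive field on the zero-padded input at this output position is [0 0 0 / 0 2 3 / 0 4 4]. Elementwise product with the kernel and sum: 0·1 + 0·-1 + 2·1 + 3·-1 + 0·-2 + 4·-2 + 4·-2.
Output[0,1]: The receptive field on the zero-padded input at this output position is [0 0 0 / 3 6 9 / 4 0 9]. Elementwise product with the kernel and sum: 0·1 + 0·-1 + 6·1 + 9·-1 + 4·-2 + 0·-2 + 9·-2.

-17 -29 -28
-9 -38 -27
-27 -8 -28
-15 -34 -53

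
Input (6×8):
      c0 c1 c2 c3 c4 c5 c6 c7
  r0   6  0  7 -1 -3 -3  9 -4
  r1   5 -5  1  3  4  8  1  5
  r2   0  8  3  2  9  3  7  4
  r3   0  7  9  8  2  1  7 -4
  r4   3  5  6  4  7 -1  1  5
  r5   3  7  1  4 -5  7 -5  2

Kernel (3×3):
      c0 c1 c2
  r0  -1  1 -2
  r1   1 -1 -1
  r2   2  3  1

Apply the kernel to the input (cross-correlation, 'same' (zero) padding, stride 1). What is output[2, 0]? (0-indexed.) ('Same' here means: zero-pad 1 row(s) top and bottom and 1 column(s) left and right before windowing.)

14

The receptive field on the zero-padded input at this output position is [0 5 -5 / 0 0 8 / 0 0 7]. Elementwise product with the kernel and sum: 0·-1 + 5·1 + -5·-2 + 0·1 + 0·-1 + 8·-1 + 0·2 + 0·3 + 7·1.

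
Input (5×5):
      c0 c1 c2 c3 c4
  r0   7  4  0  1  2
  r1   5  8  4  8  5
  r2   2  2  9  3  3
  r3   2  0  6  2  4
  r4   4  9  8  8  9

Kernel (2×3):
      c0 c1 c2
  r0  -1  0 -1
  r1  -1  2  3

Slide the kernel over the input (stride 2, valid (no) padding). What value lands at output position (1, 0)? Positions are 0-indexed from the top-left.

The receptive field on the input at this output position is [2 2 9 / 2 0 6]. Elementwise product with the kernel and sum: 2·-1 + 9·-1 + 2·-1 + 0·2 + 6·3.

5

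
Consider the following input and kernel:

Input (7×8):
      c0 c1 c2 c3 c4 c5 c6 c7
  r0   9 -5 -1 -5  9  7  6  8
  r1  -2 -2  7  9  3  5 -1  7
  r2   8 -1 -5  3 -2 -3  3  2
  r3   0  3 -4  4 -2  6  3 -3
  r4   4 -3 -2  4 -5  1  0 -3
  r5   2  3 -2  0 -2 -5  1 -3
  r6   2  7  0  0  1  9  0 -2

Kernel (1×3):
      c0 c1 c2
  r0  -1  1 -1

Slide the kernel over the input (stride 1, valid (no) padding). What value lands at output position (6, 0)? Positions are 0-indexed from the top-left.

The receptive field on the input at this output position is [2 7 0]. Elementwise product with the kernel and sum: 2·-1 + 7·1 + 0·-1.

5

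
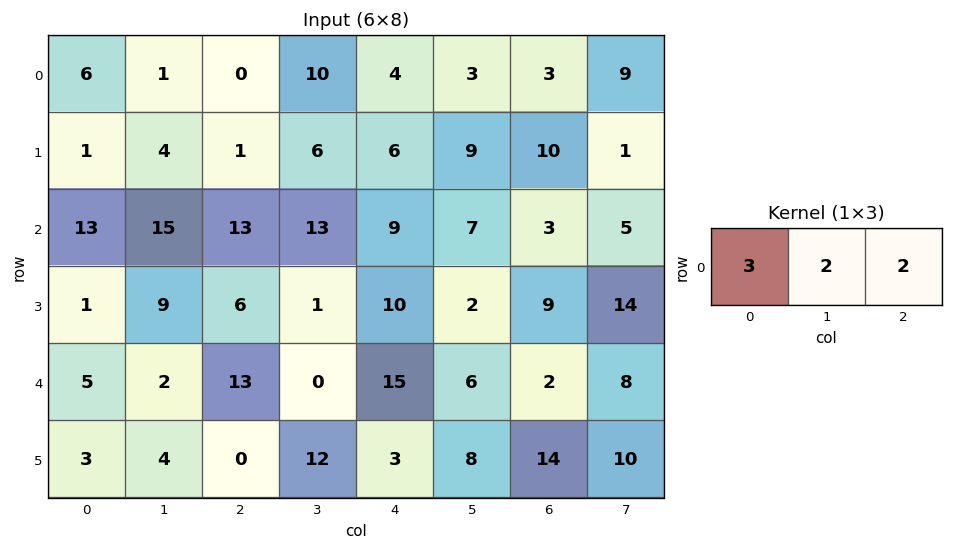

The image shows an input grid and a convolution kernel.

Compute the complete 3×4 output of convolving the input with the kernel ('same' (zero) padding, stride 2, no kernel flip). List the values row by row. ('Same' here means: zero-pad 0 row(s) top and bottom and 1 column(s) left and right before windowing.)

Output[0,0]: The receptive field on the zero-padded input at this output position is [0 6 1]. Elementwise product with the kernel and sum: 0·3 + 6·2 + 1·2.
Output[0,1]: The receptive field on the zero-padded input at this output position is [1 0 10]. Elementwise product with the kernel and sum: 1·3 + 0·2 + 10·2.

14 23 44 33
56 97 71 37
14 32 42 38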